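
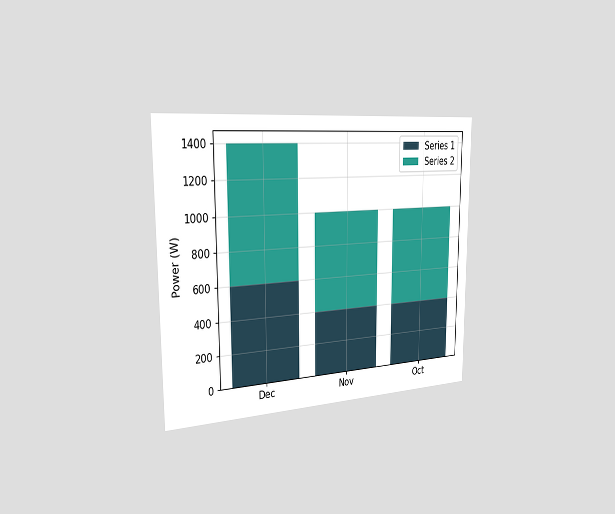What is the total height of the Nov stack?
The chart is viewed slightly from the left. The Nov stack's top reaches 1000W on the y-axis.

1000W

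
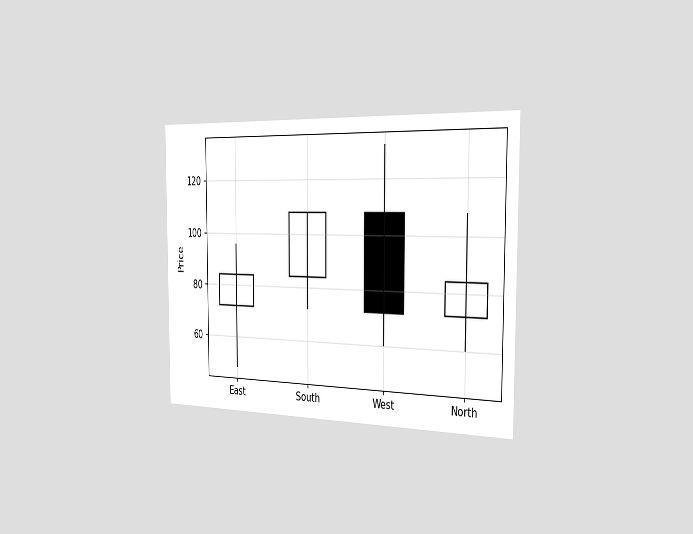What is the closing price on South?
108

The chart is viewed slightly from the right. The South candle closes at 108.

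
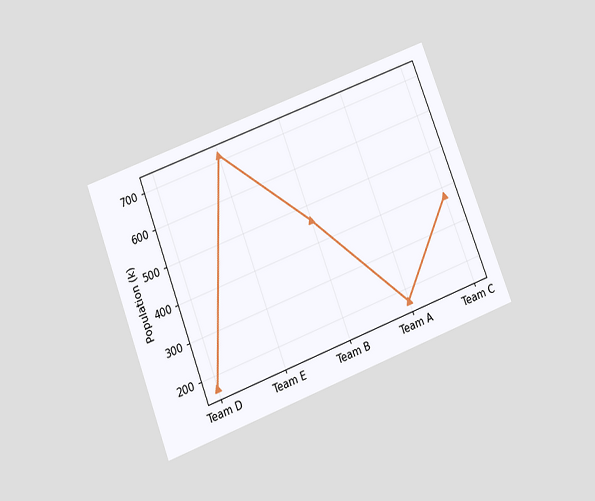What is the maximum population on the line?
The chart is tilted about 21° counter-clockwise and viewed slightly from below. The highest point is at Team E, and reading across to the y-axis gives 714k.

714k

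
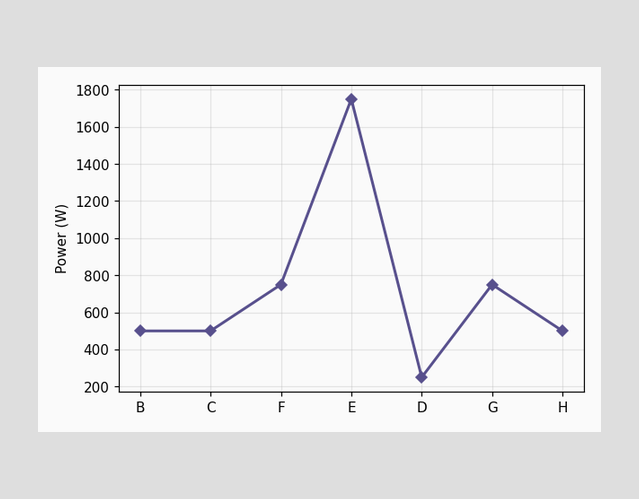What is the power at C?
At C, the line is at 500W.

500W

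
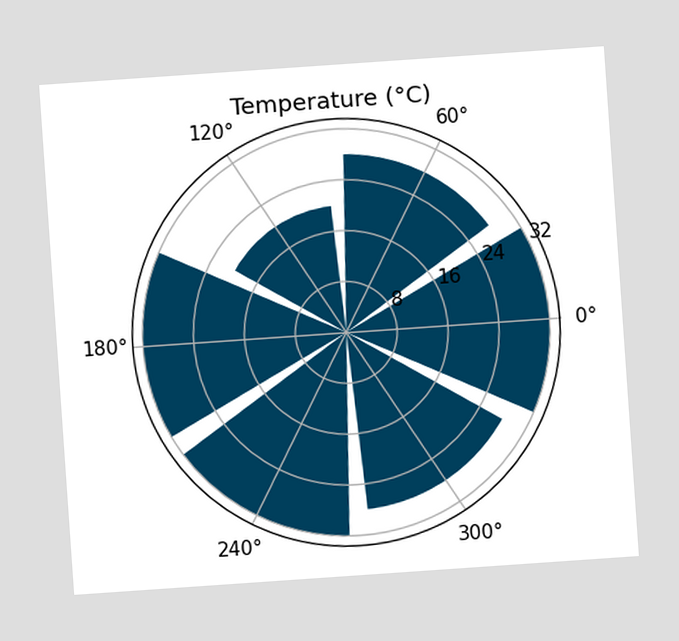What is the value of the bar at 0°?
32°C

The chart is tilted about 4° counter-clockwise. The bar at 0° reaches 32°C on the radial axis.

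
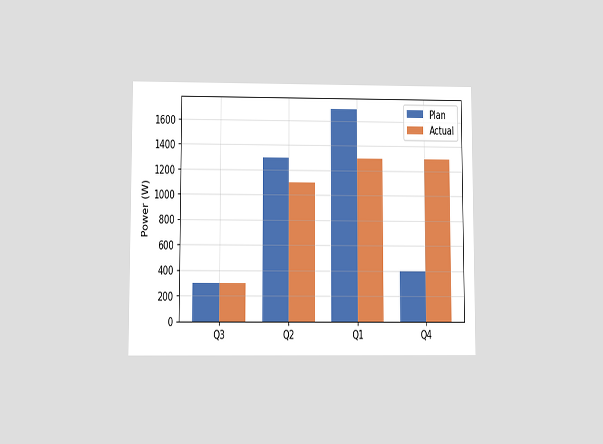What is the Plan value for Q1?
1700W

The chart is viewed at a slight angle. The Plan bar at Q1 reaches 1700W on the y-axis.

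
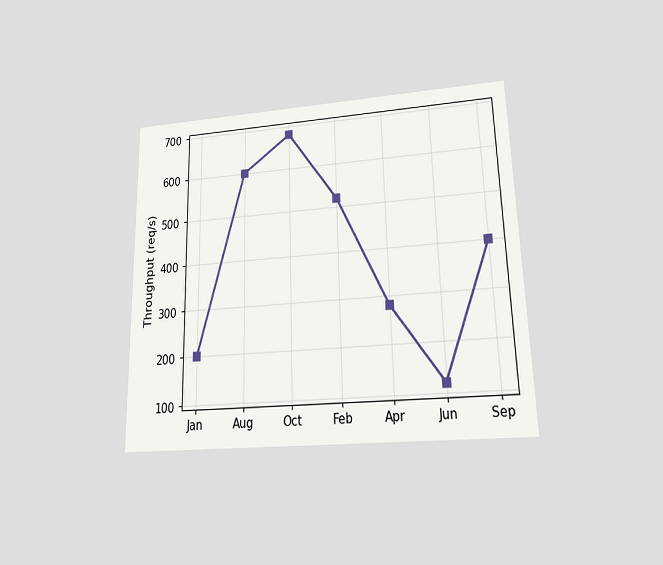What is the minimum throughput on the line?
The chart is viewed slightly from below. The lowest point is at Jun, and reading across to the y-axis gives 120req/s.

120req/s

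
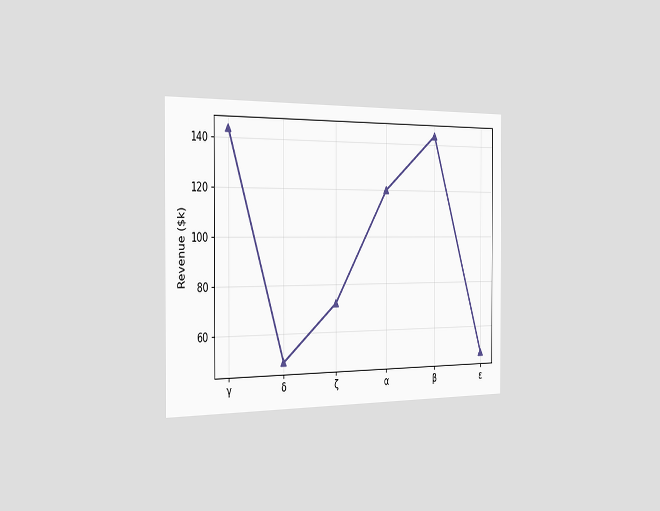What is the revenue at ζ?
The chart is viewed slightly from the left. At ζ, the line is at $72k.

$72k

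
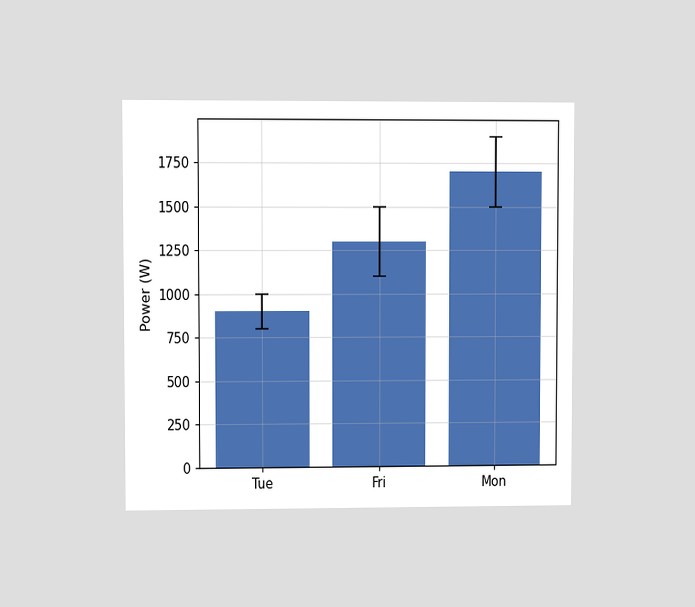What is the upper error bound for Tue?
The chart is viewed at a slight angle. The Tue bar's upper whisker reaches 1000W.

1000W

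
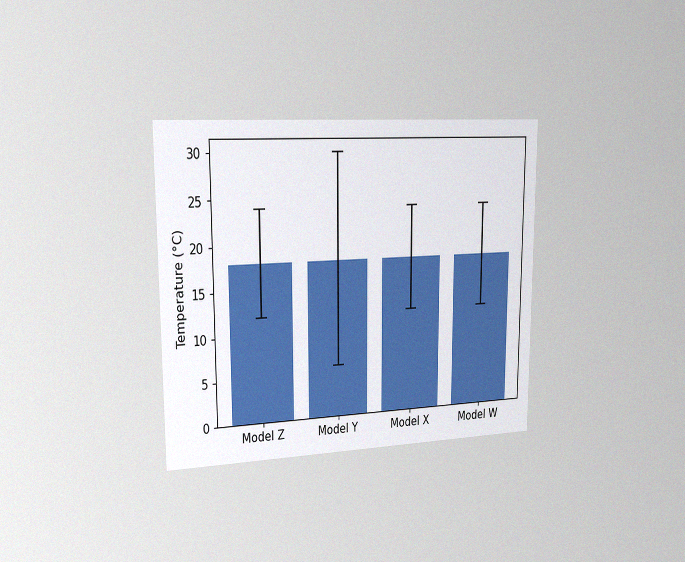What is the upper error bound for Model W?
24°C

The chart is viewed slightly from the left, with some photo noise. The Model W bar's upper whisker reaches 24°C.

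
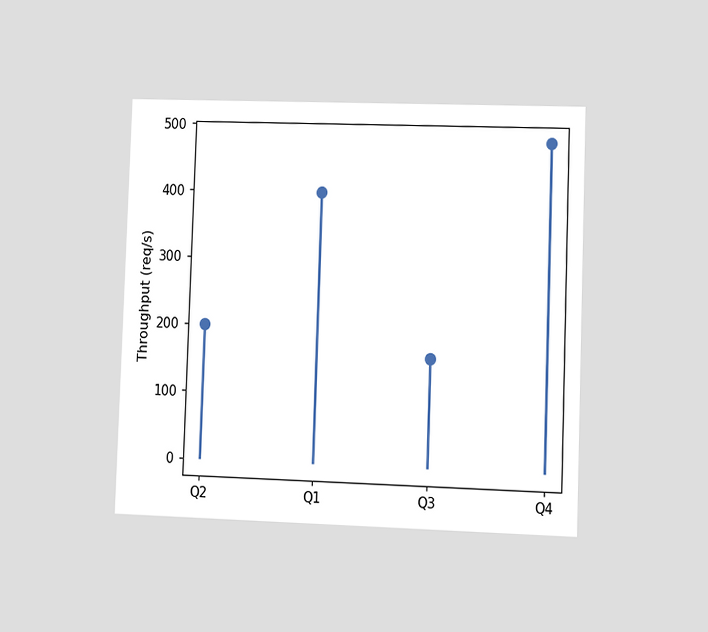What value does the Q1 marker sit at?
The chart is tilted about 2° clockwise and viewed at a slight angle. The Q1 marker sits at 400req/s.

400req/s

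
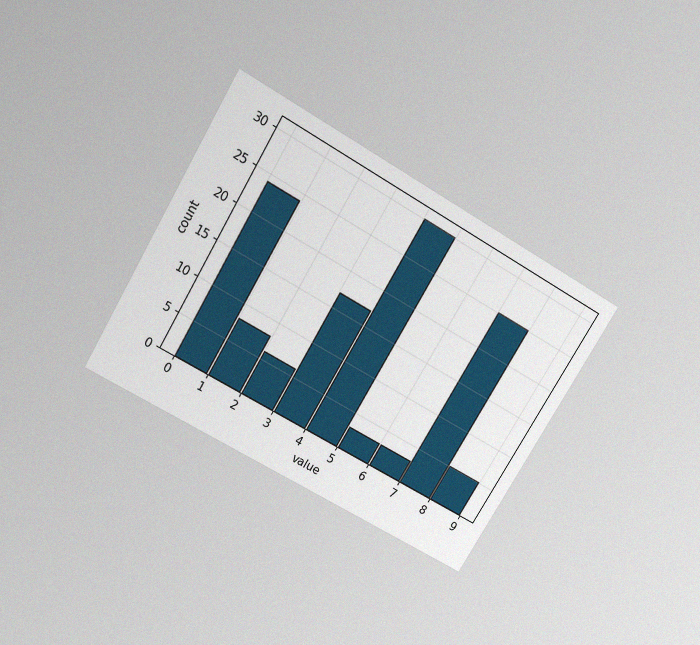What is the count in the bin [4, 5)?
The chart is tilted about 31° clockwise and viewed slightly from above, with some photo noise. The [4, 5) bin has height 30.

30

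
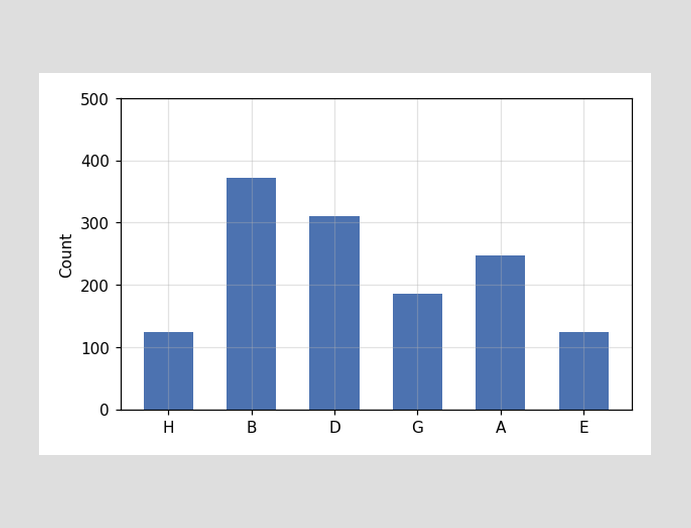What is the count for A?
248

Reading along the chart's y-axis, the A bar reaches 248.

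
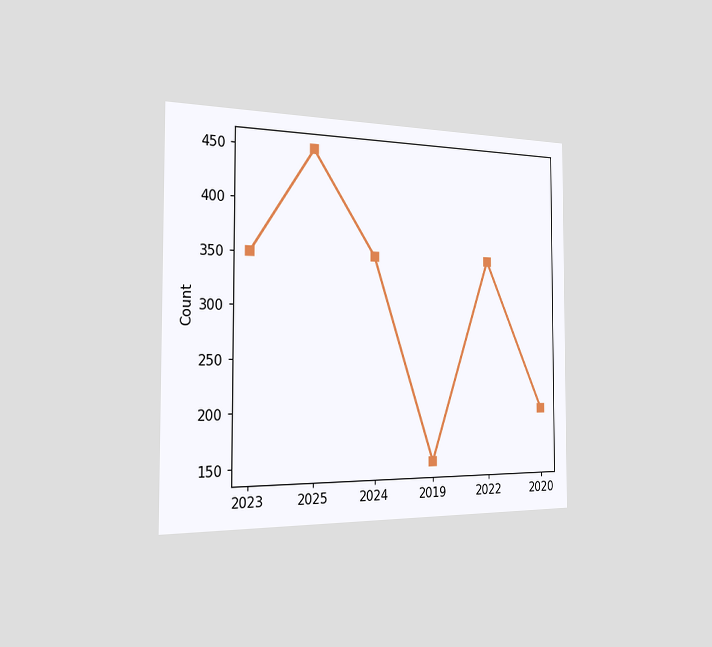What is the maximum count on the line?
The chart is viewed slightly from the left. The highest point is at 2025, and reading across to the y-axis gives 450.

450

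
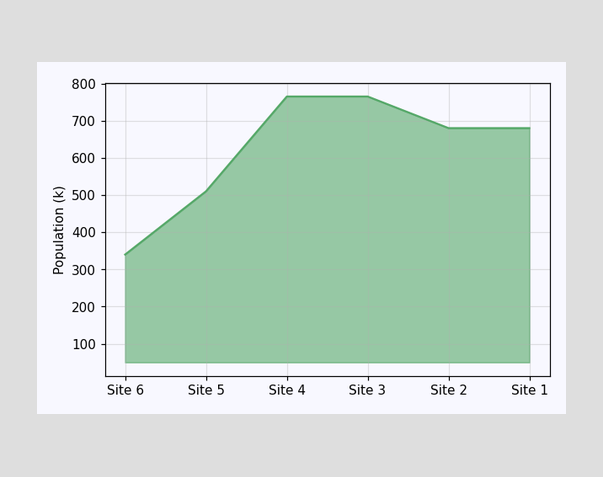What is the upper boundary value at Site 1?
680k

At Site 1 the upper boundary is at 680k.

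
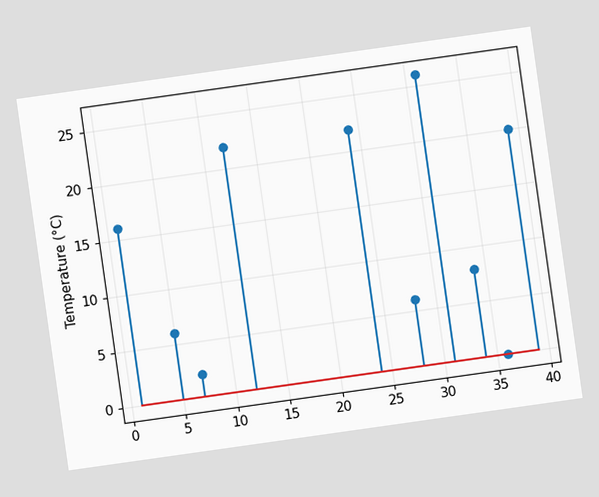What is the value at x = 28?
The chart is tilted about 8° counter-clockwise. The stem at x=28 reaches 6°C.

6°C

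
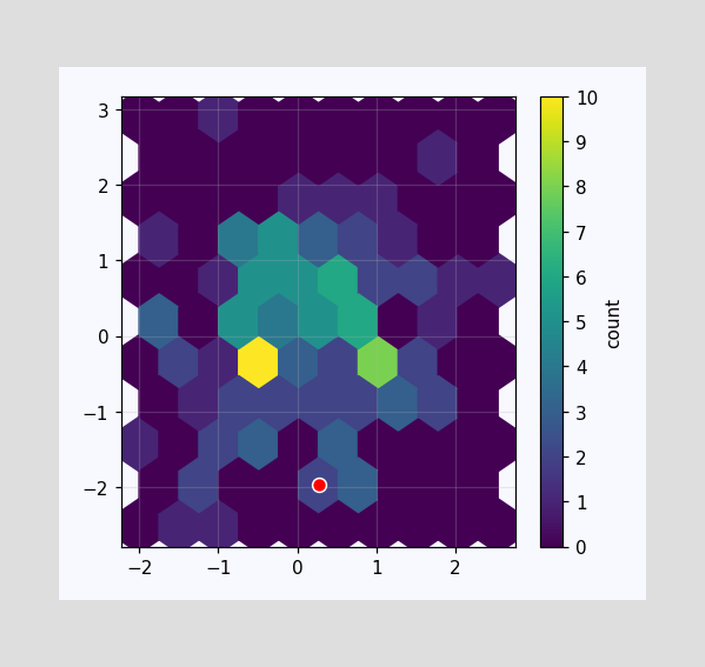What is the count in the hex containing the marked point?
The marked hex reads 2 on the colorbar.

2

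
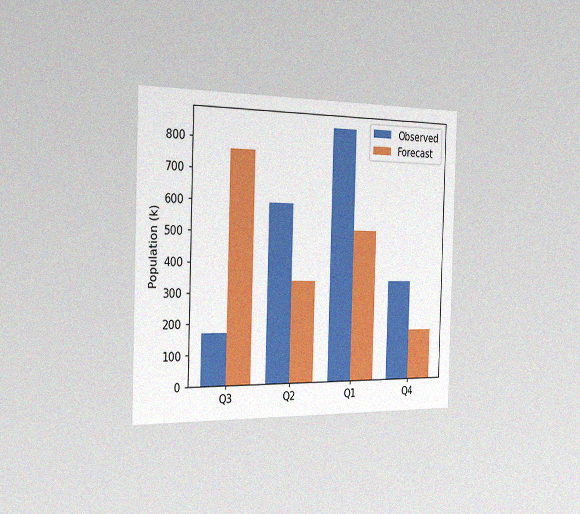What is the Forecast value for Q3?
The chart is viewed slightly from the left, with some photo noise. The Forecast bar at Q3 reaches 765k on the y-axis.

765k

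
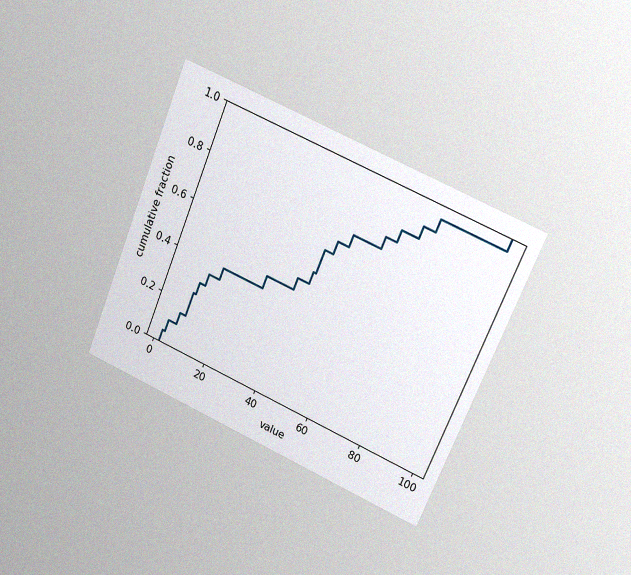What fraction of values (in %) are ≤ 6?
15%

The chart is tilted about 23° clockwise and viewed at a slight angle, with some photo noise. At x=6 the ECDF step is at 15%.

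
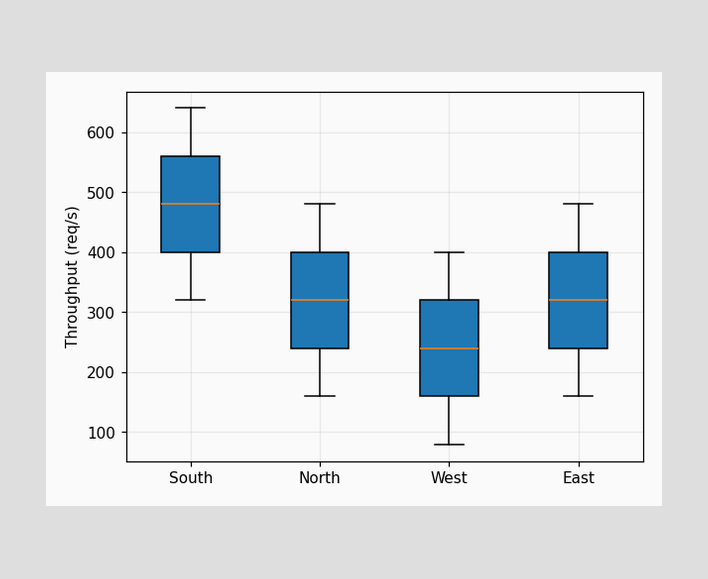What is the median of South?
480req/s

The median line in the South box sits at 480req/s.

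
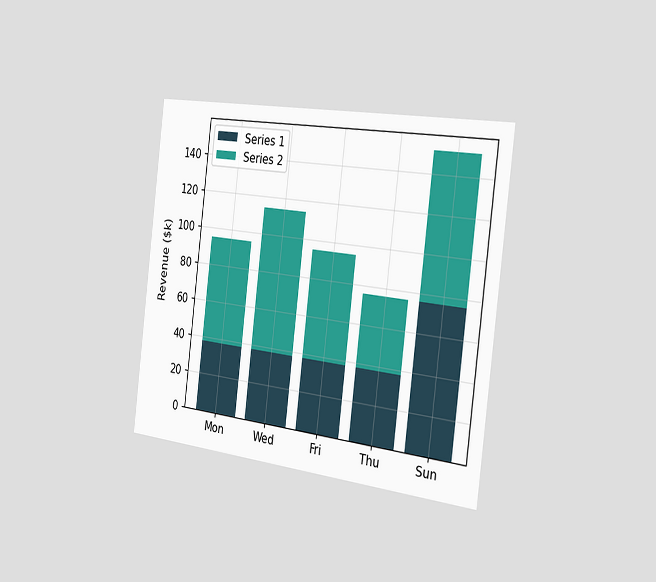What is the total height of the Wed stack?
The chart is tilted about 7° clockwise and viewed slightly from the right. The Wed stack's top reaches $114k on the y-axis.

$114k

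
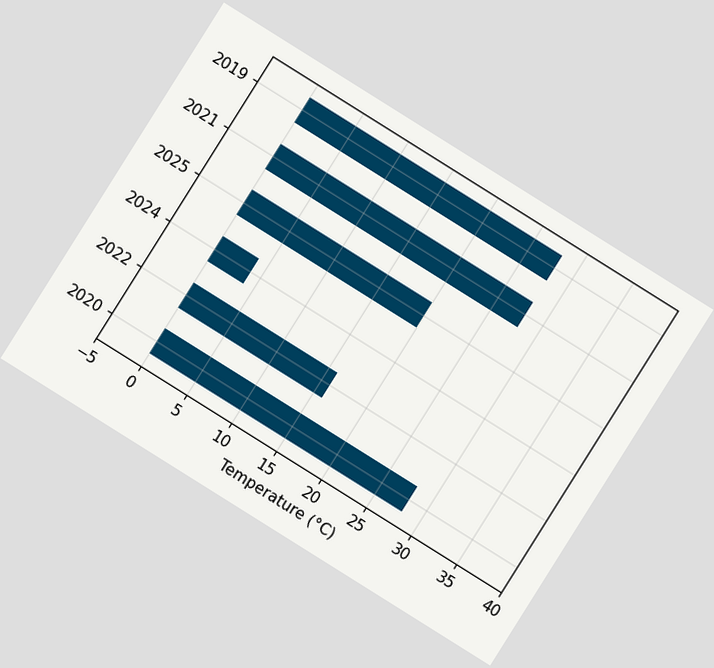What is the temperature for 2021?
28°C

The chart is tilted about 32° clockwise. Reading along the chart's x-axis, the 2021 bar reaches 28°C.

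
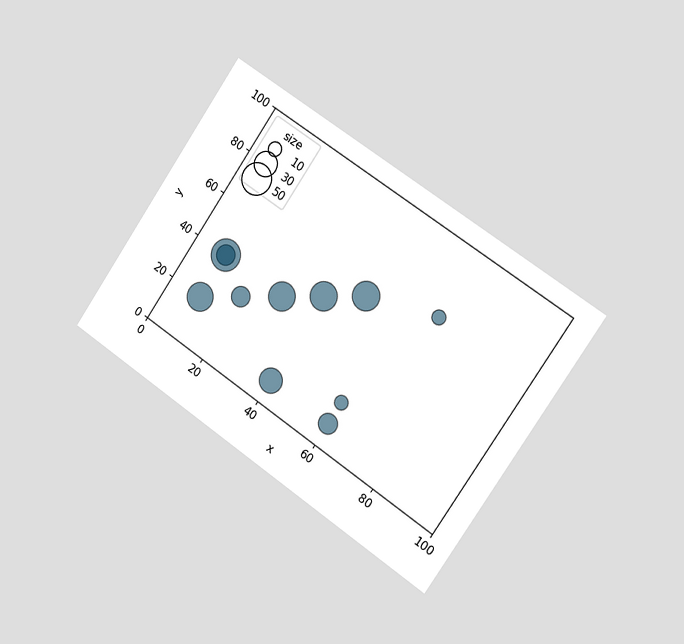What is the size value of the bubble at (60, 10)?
20

The chart is tilted about 34° clockwise and viewed slightly from the right. Matching the bubble at (60, 10) against the size legend gives 20.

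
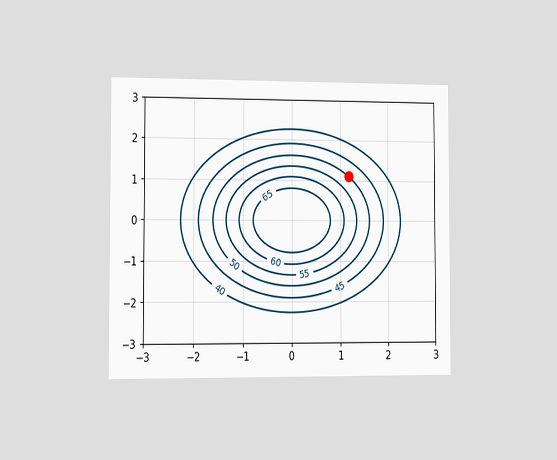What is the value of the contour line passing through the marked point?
The chart is viewed slightly from the left. The marked point sits on the contour labelled 50.

50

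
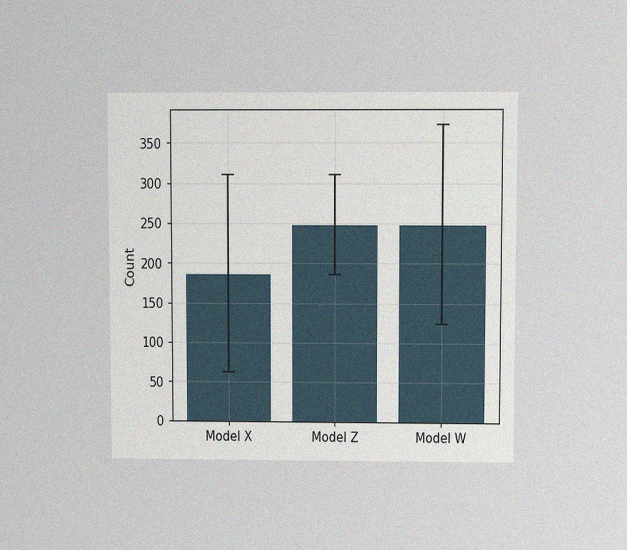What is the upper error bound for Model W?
372

The chart is viewed slightly from above, with some photo noise. The Model W bar's upper whisker reaches 372.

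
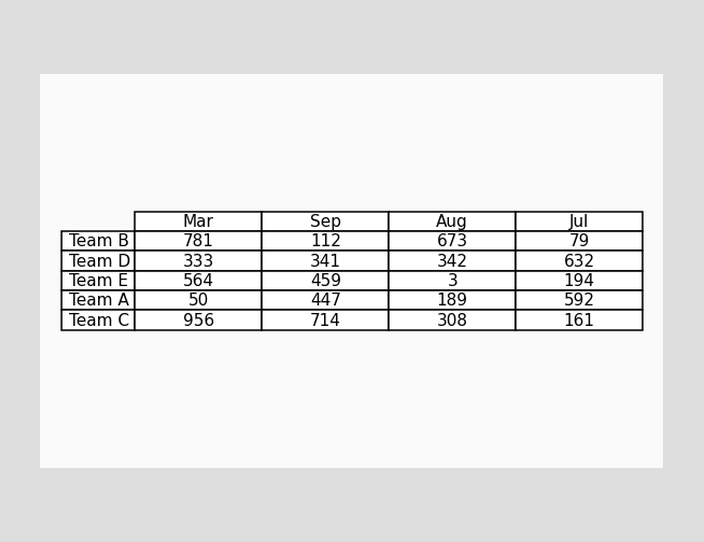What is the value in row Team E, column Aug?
The (Team E, Aug) cell reads 3.

3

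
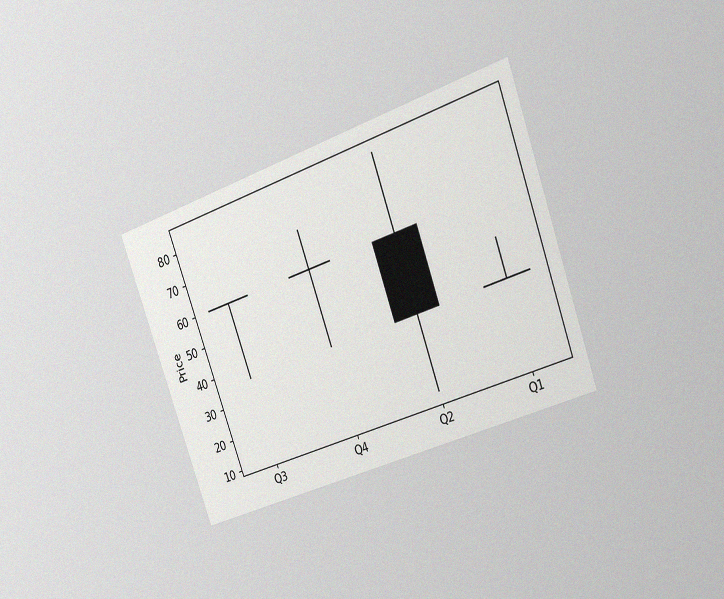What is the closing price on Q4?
60

The chart is tilted about 20° counter-clockwise and viewed slightly from the right, with some photo noise. The Q4 candle closes at 60.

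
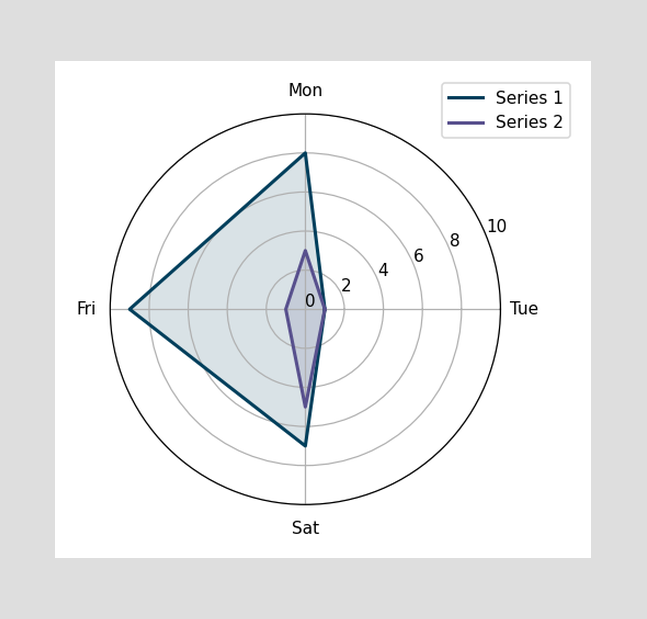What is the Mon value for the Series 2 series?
On the Mon axis, Series 2 reaches 3.

3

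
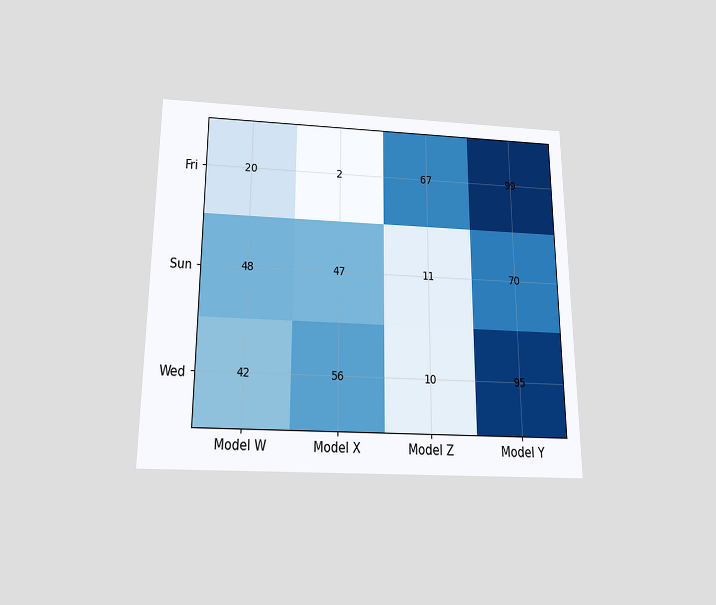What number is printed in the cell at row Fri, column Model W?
20

The chart is viewed slightly from below. The (Fri, Model W) cell reads 20.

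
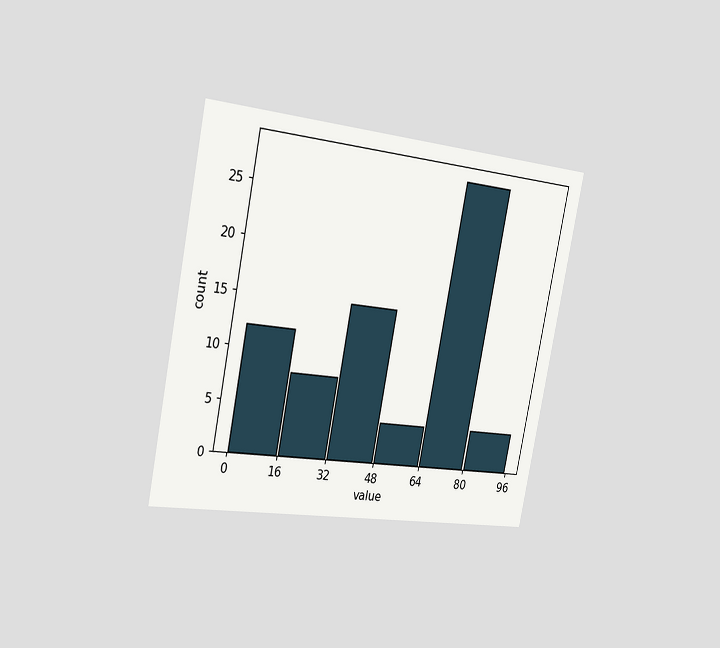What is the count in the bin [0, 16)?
12

The chart is tilted about 11° clockwise and viewed slightly from the left. The [0, 16) bin has height 12.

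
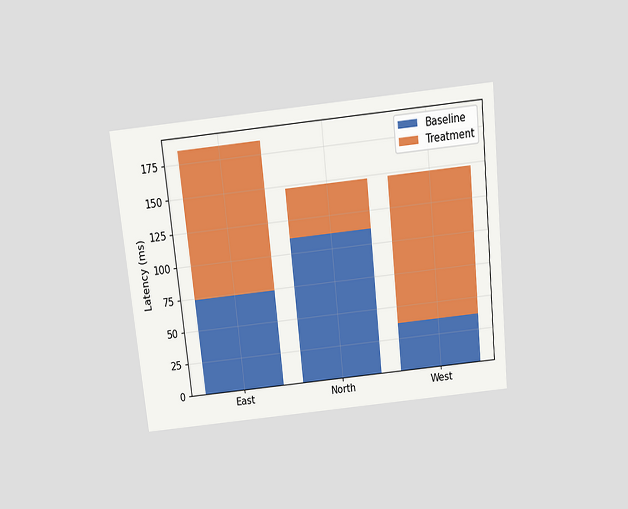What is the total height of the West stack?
The chart is tilted about 6° counter-clockwise and viewed slightly from above. The West stack's top reaches 148ms on the y-axis.

148ms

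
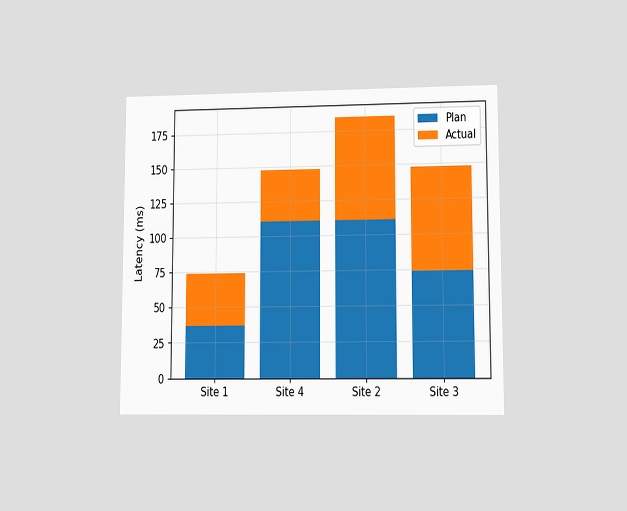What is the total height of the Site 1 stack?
The chart is viewed at a slight angle. The Site 1 stack's top reaches 74ms on the y-axis.

74ms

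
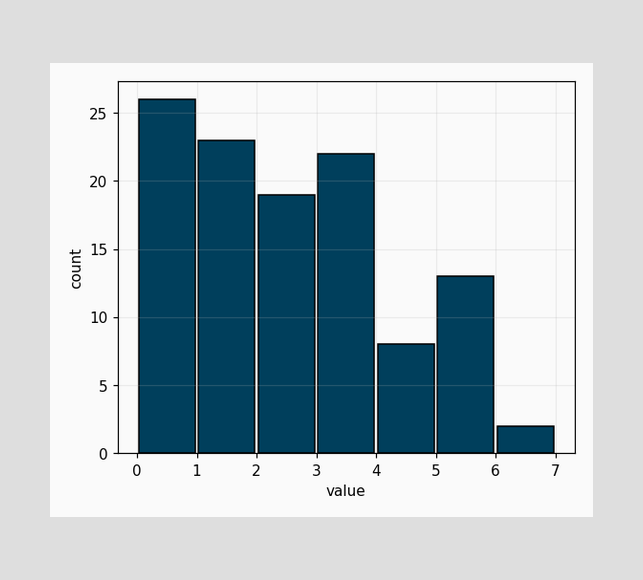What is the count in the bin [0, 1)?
26

The [0, 1) bin has height 26.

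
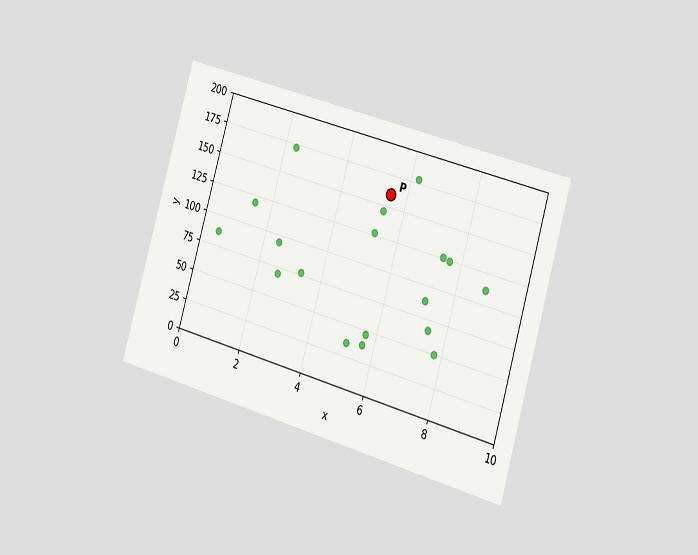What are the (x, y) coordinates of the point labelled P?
(5.5, 160)

The chart is tilted about 16° clockwise and viewed slightly from the right. Following the gridlines from P to each axis, P sits at (5.5, 160).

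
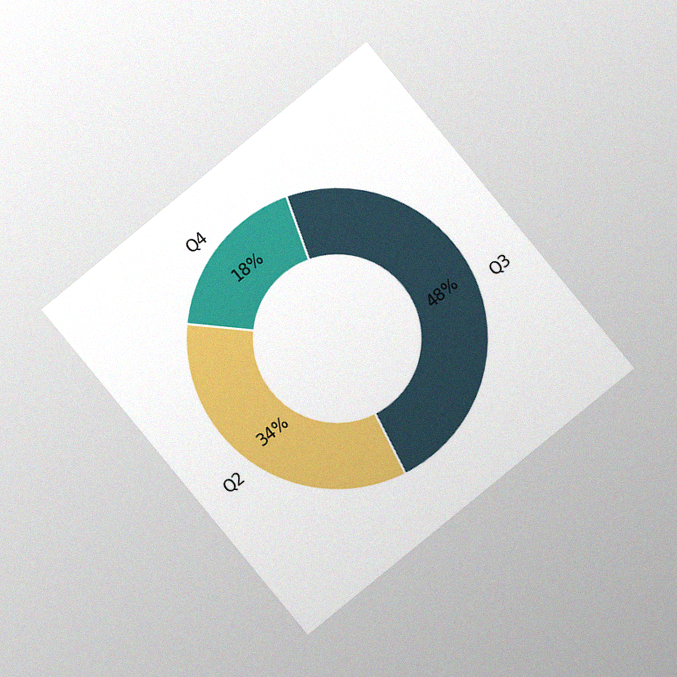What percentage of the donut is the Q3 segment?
The chart is tilted about 39° counter-clockwise and viewed at a slight angle, with some photo noise. The Q3 segment takes up 48% of the ring.

48%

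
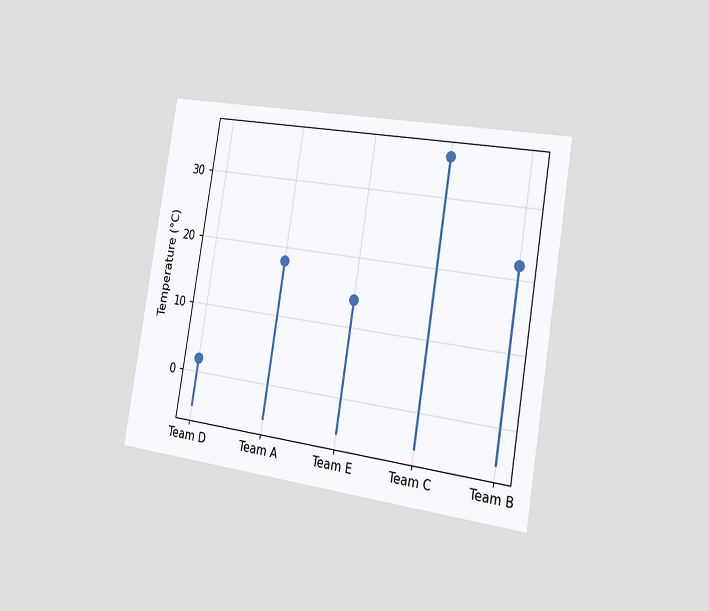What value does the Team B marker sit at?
22°C

The chart is tilted about 9° clockwise and viewed slightly from the right. The Team B marker sits at 22°C.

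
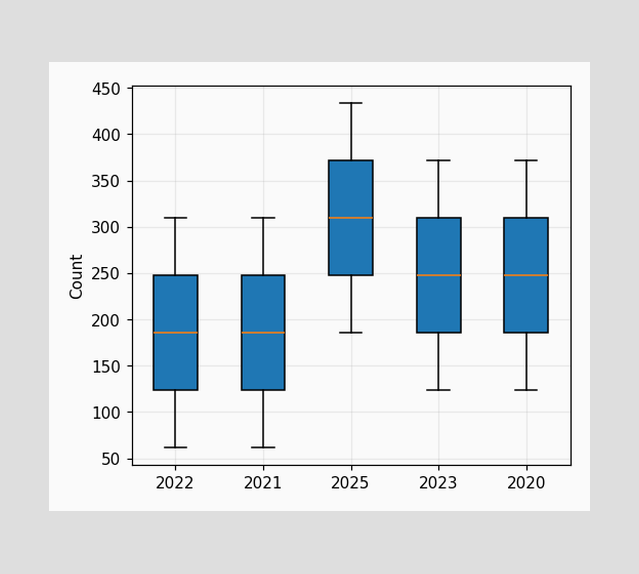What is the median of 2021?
186

The median line in the 2021 box sits at 186.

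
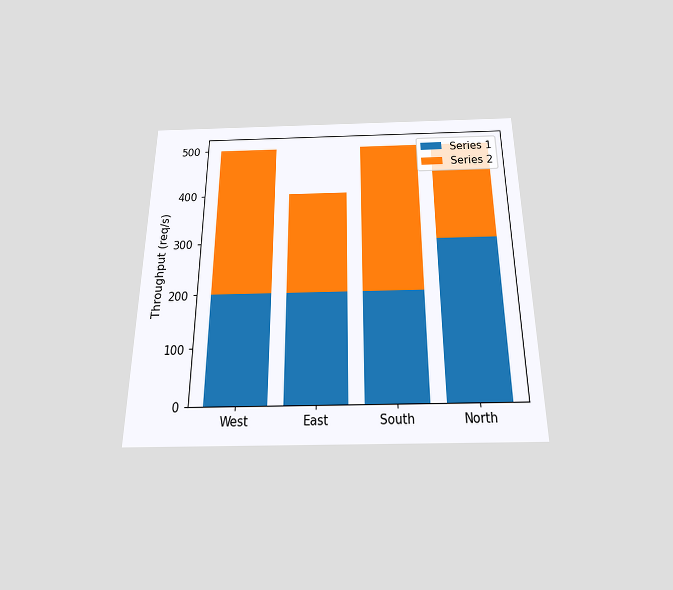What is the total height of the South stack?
The chart is viewed slightly from below. The South stack's top reaches 500req/s on the y-axis.

500req/s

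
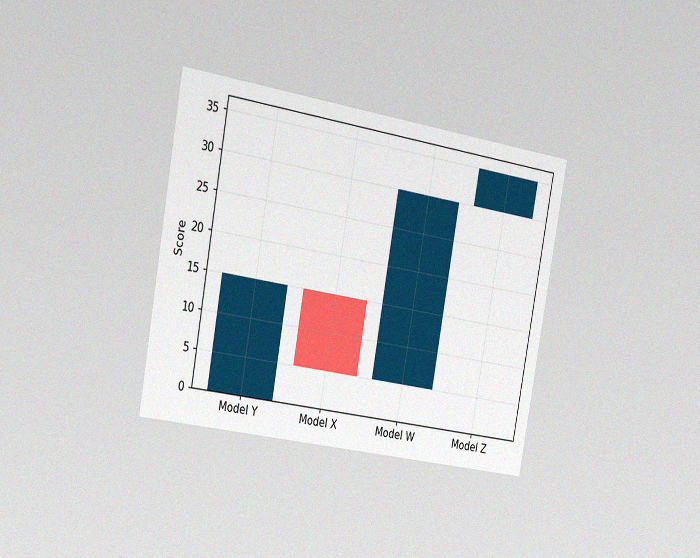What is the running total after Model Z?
The chart is tilted about 10° clockwise and viewed slightly from the left, with some photo noise. After Model Z the running total reaches 35.

35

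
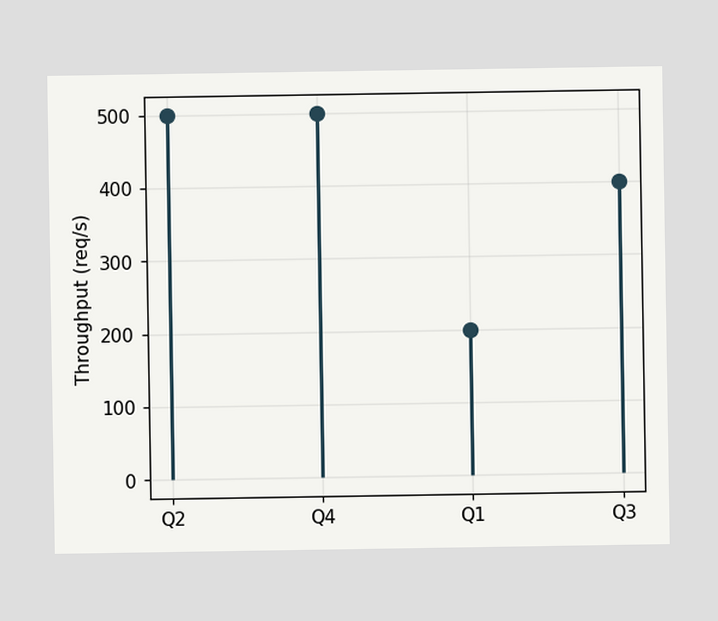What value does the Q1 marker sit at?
The Q1 marker sits at 200req/s.

200req/s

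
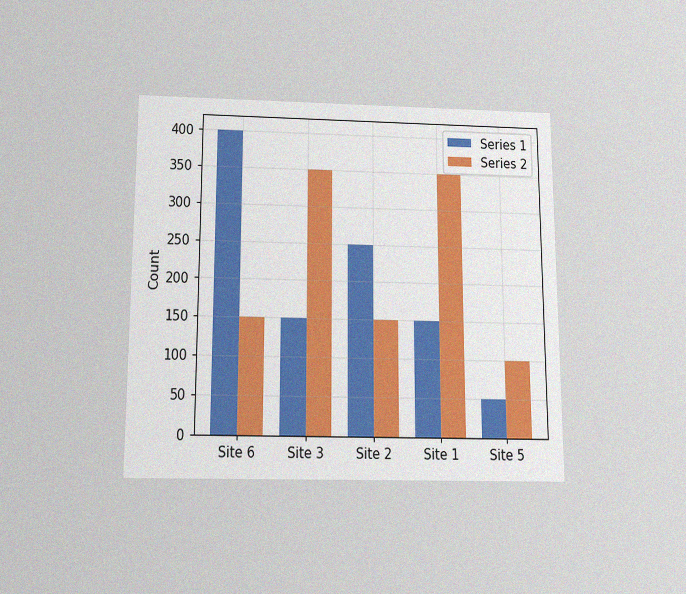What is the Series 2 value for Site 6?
150

The chart is viewed slightly from below, with some photo noise. The Series 2 bar at Site 6 reaches 150 on the y-axis.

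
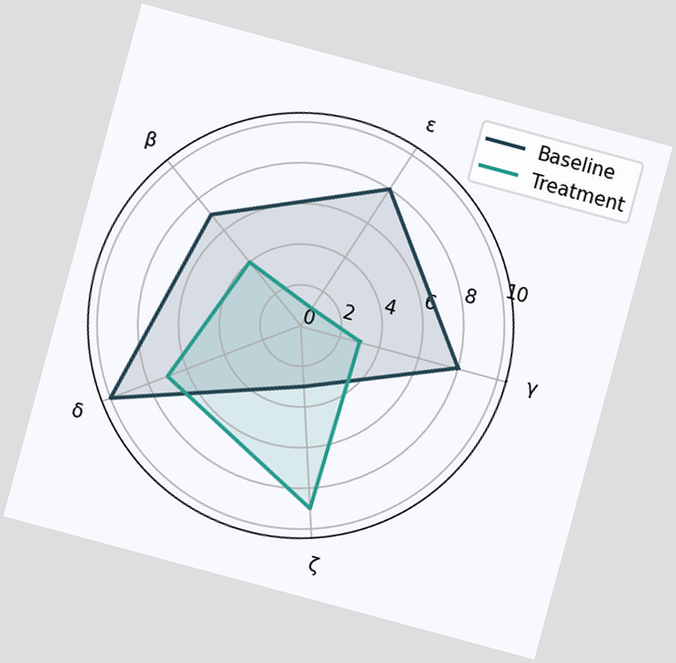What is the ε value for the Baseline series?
The chart is tilted about 15° clockwise. On the ε axis, Baseline reaches 8.

8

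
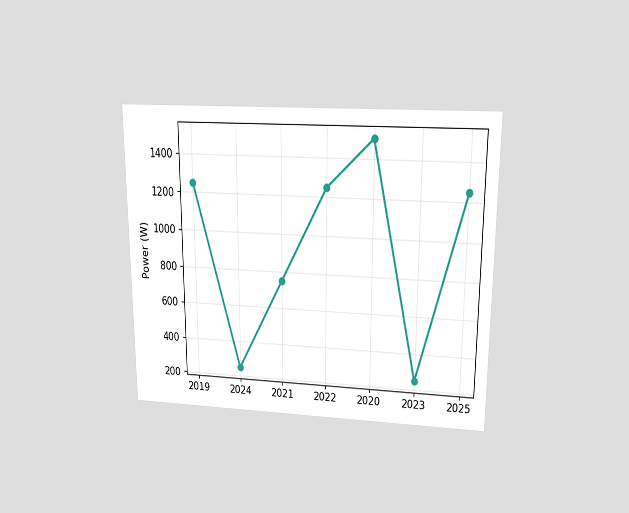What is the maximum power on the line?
The chart is viewed slightly from above. The highest point is at 2020, and reading across to the y-axis gives 1500W.

1500W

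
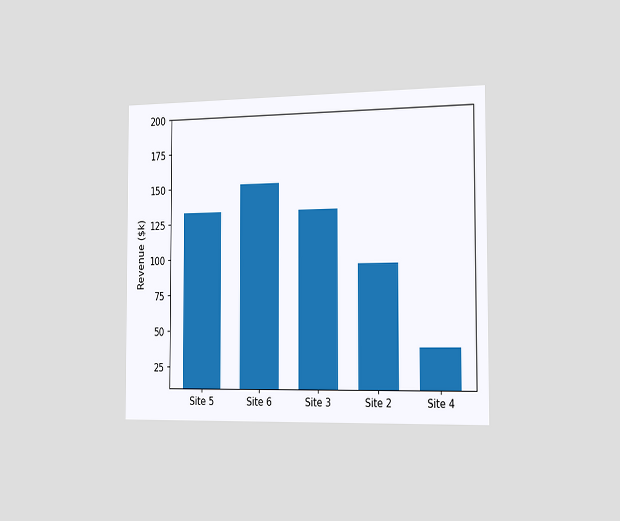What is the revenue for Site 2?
The chart is viewed slightly from the right. Reading along the chart's y-axis, the Site 2 bar reaches $95k.

$95k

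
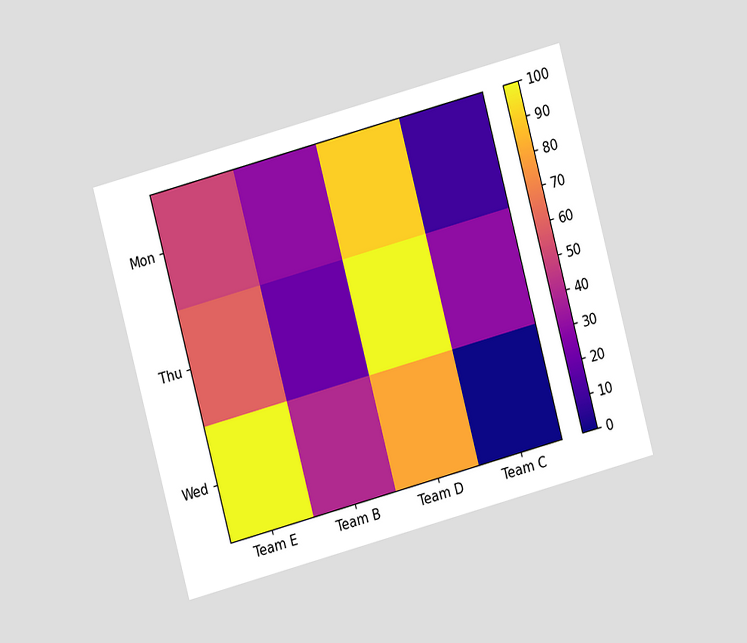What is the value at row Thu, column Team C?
The chart is tilted about 15° counter-clockwise and viewed at a slight angle. Matching cell (Thu, Team C) against the colorbar gives 30.

30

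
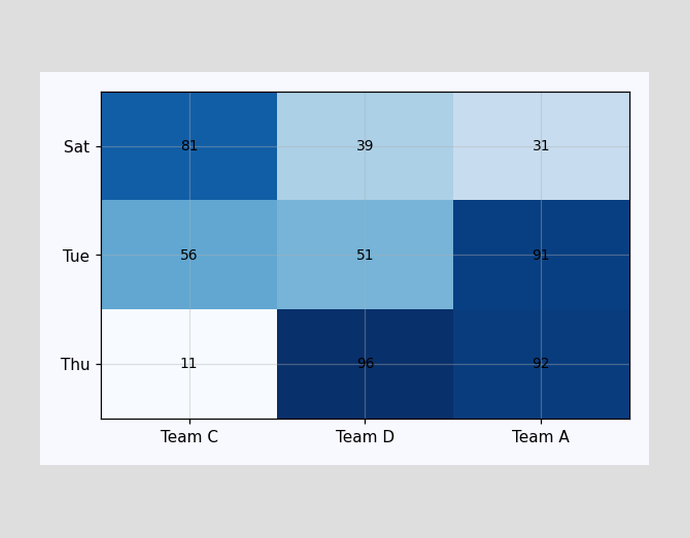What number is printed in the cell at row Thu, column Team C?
The (Thu, Team C) cell reads 11.

11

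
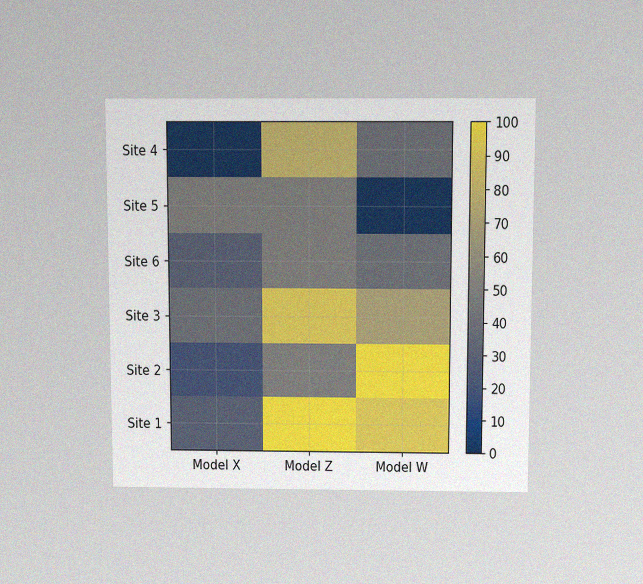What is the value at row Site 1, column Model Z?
The chart is viewed slightly from above, with some photo noise. Matching cell (Site 1, Model Z) against the colorbar gives 100.

100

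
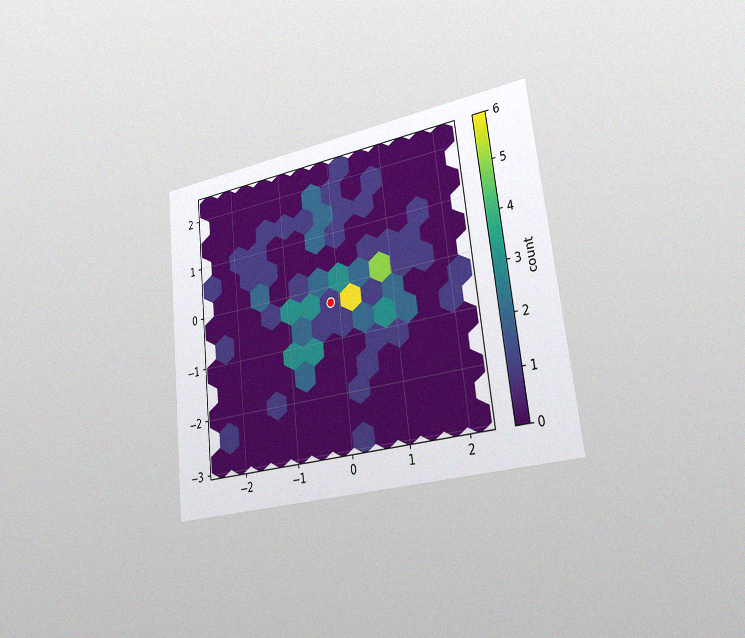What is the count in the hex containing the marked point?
The chart is tilted about 6° counter-clockwise and viewed slightly from the right, with some photo noise. The marked hex reads 1 on the colorbar.

1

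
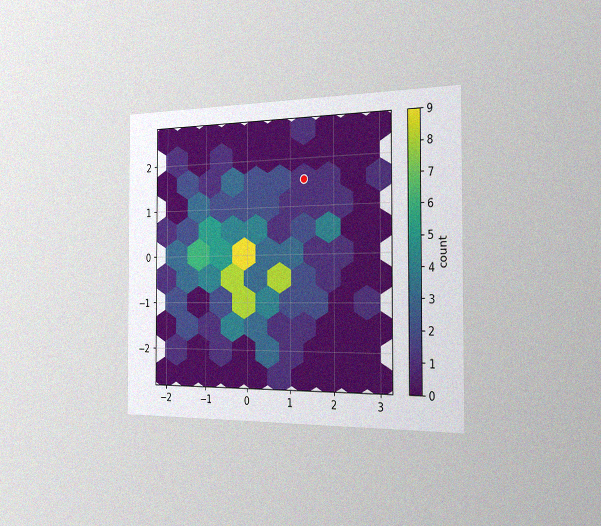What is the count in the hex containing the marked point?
The chart is viewed slightly from the right, with some photo noise. The marked hex reads 1 on the colorbar.

1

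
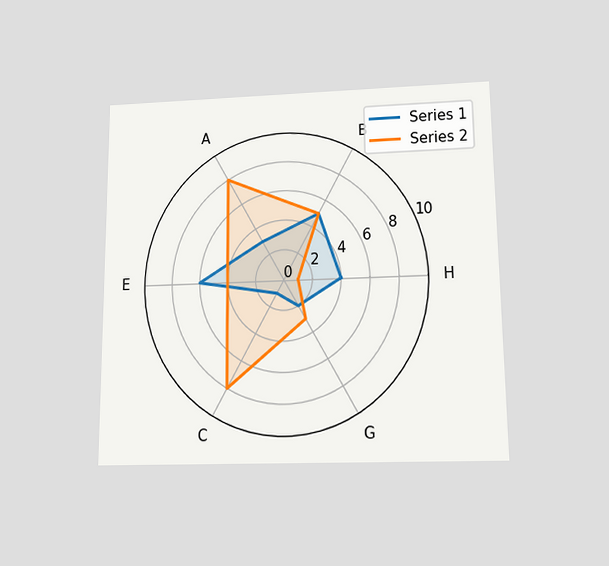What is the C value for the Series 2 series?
8

The chart is viewed slightly from below. On the C axis, Series 2 reaches 8.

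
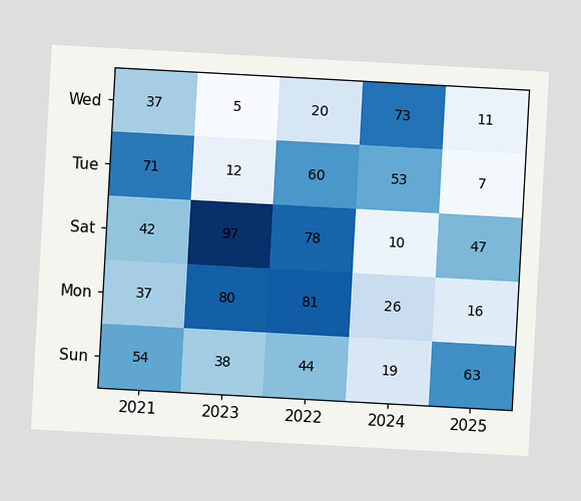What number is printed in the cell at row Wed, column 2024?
73

The chart is tilted about 3° clockwise. The (Wed, 2024) cell reads 73.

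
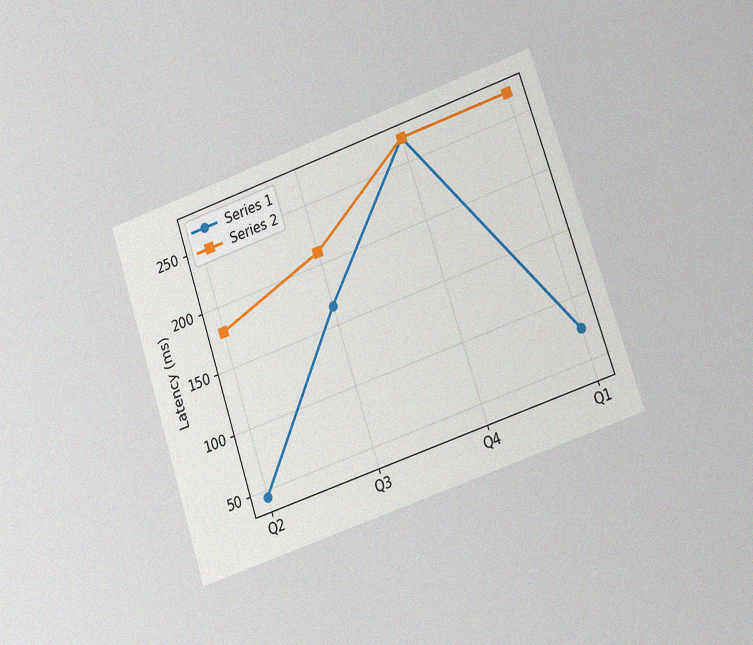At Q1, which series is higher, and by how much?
Series 2, by 195ms

The chart is tilted about 18° counter-clockwise and viewed at a slight angle, with some photo noise. At Q1, Series 2 sits above the other line by 195ms.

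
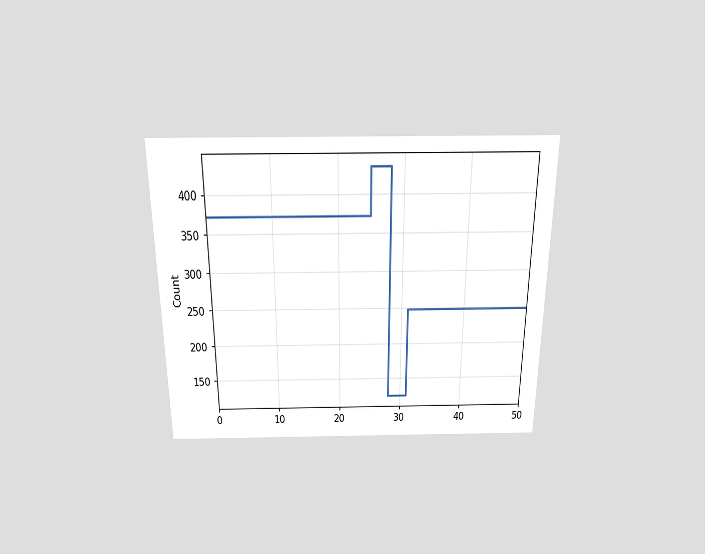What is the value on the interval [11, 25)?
The chart is viewed slightly from above. On [11, 25) the step sits at 372.

372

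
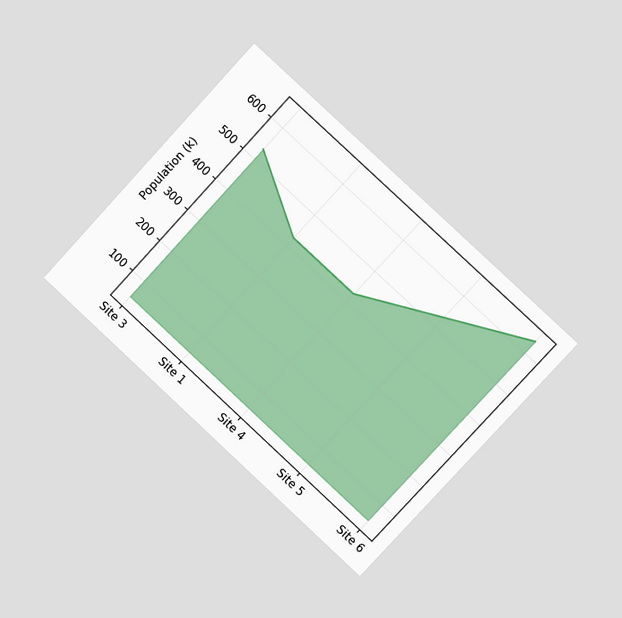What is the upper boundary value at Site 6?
The chart is tilted about 43° clockwise and viewed slightly from the right. At Site 6 the upper boundary is at 636k.

636k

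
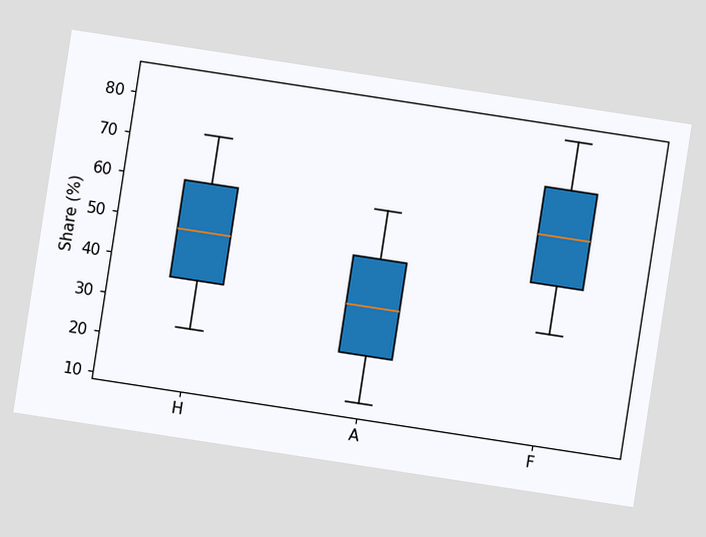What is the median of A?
36%

The chart is tilted about 9° clockwise. The median line in the A box sits at 36%.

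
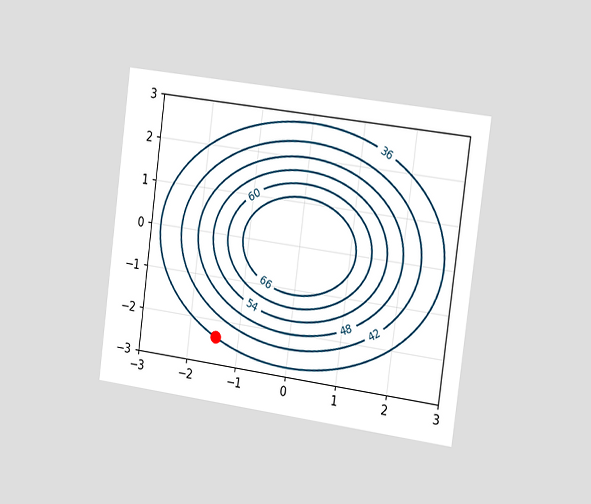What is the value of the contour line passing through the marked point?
36

The chart is tilted about 7° clockwise and viewed slightly from the right. The marked point sits on the contour labelled 36.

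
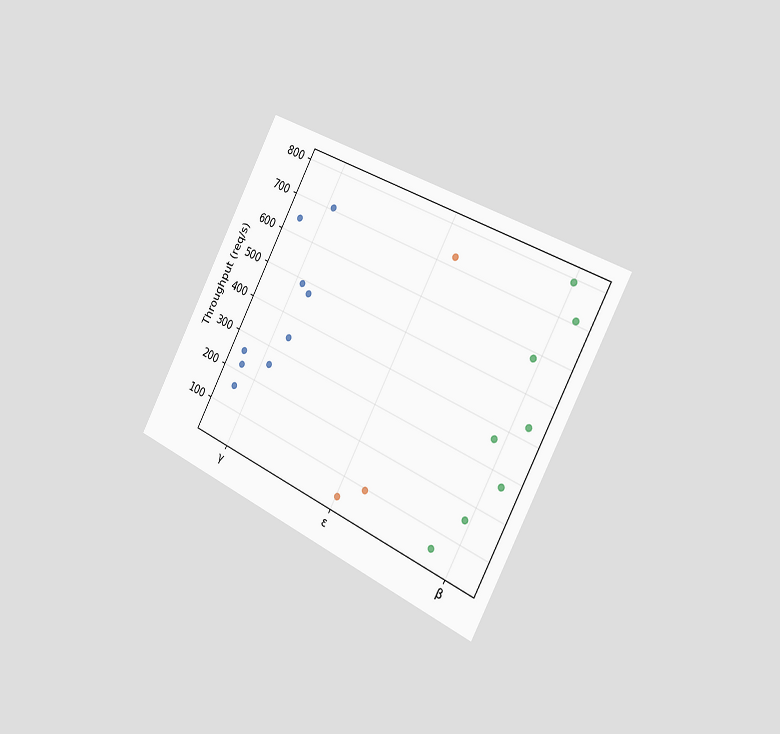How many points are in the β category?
The chart is tilted about 28° clockwise and viewed slightly from the right. Counting the markers in the β column gives 8.

8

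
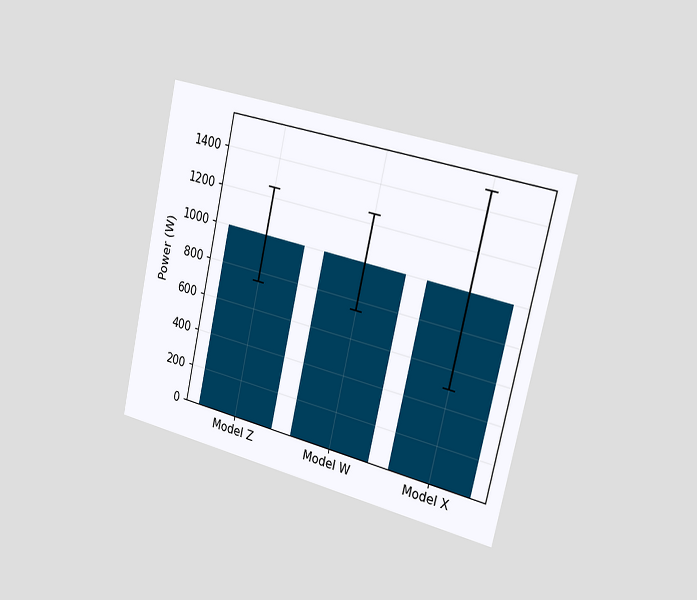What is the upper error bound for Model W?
1250W

The chart is tilted about 13° clockwise and viewed slightly from the right. The Model W bar's upper whisker reaches 1250W.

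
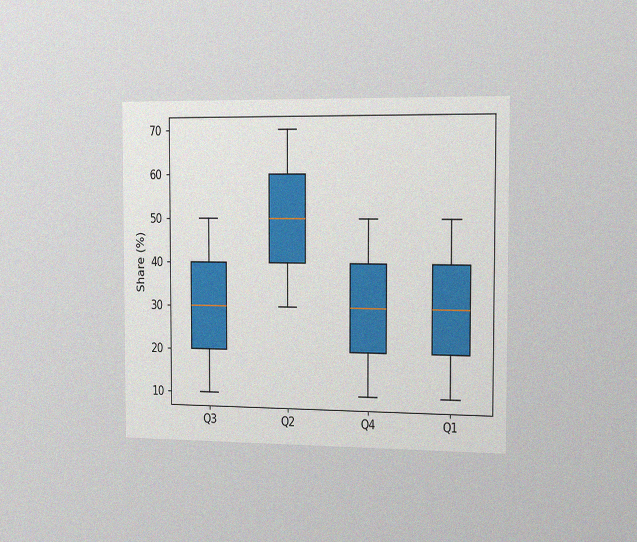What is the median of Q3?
The chart is viewed slightly from the right, with some photo noise. The median line in the Q3 box sits at 30%.

30%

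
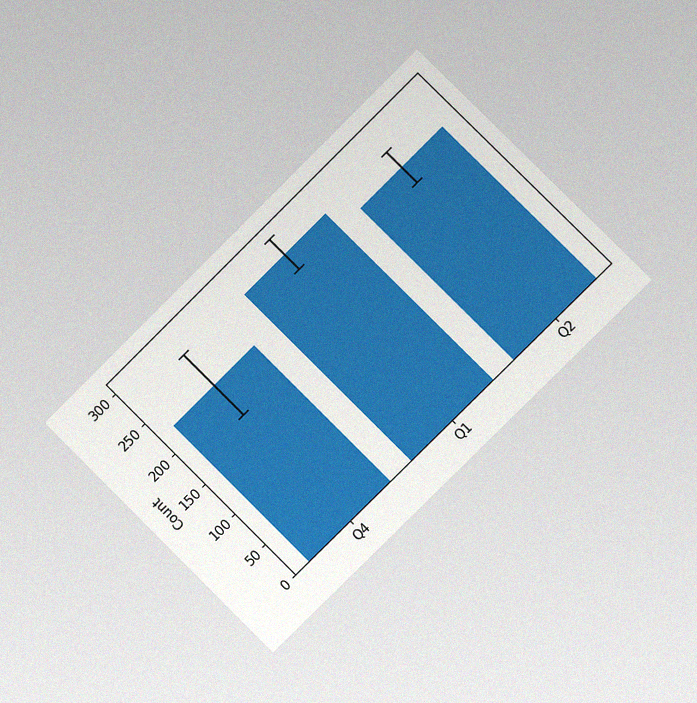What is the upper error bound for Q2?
275

The chart is tilted about 45° counter-clockwise and viewed slightly from the right, with some photo noise. The Q2 bar's upper whisker reaches 275.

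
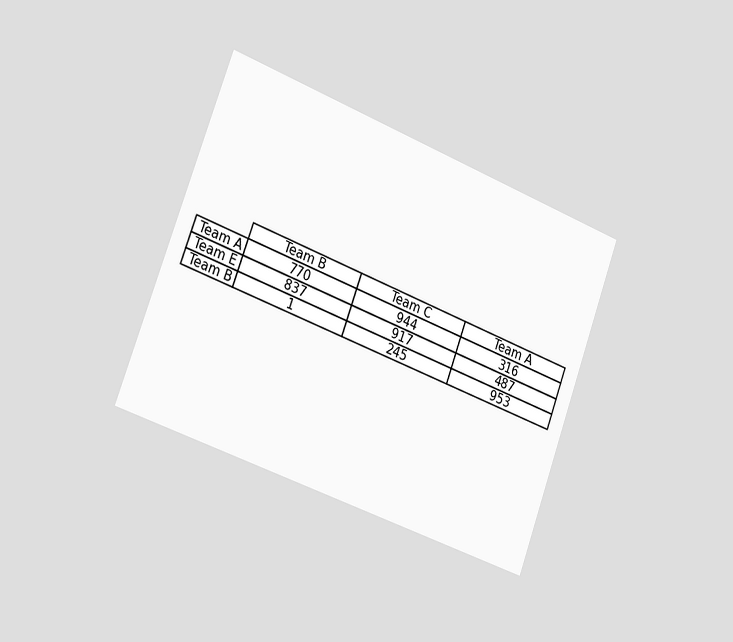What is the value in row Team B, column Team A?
953

The chart is tilted about 20° clockwise and viewed slightly from the left. The (Team B, Team A) cell reads 953.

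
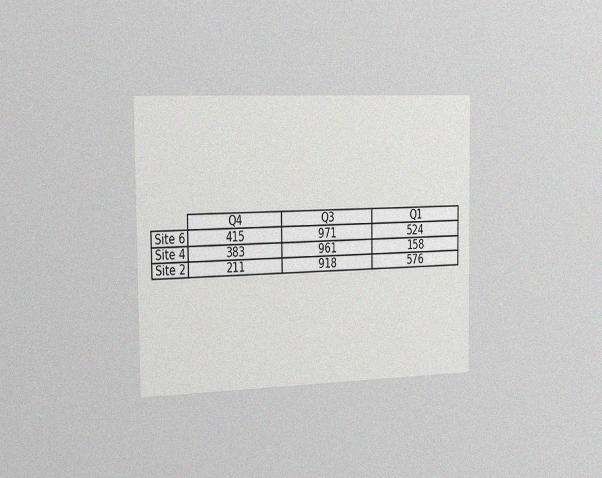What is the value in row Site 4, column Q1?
The chart is viewed slightly from the left, with some photo noise. The (Site 4, Q1) cell reads 158.

158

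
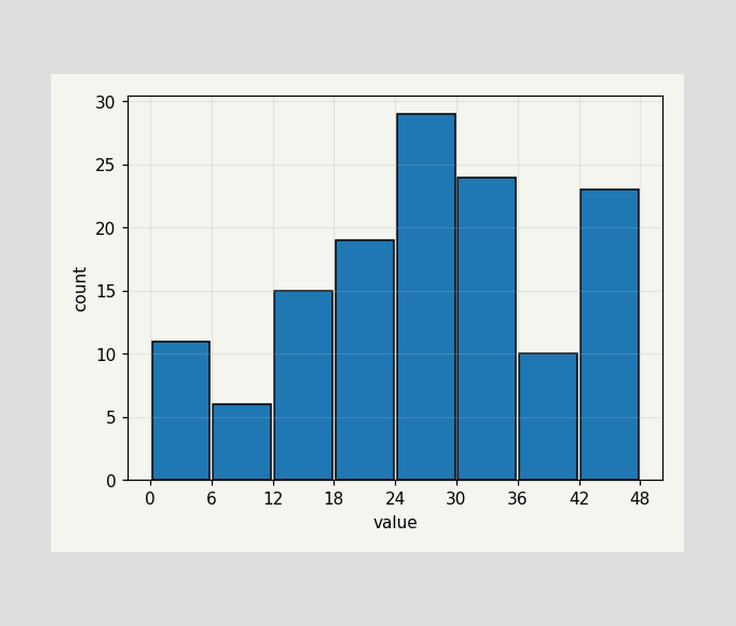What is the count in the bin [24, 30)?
The [24, 30) bin has height 29.

29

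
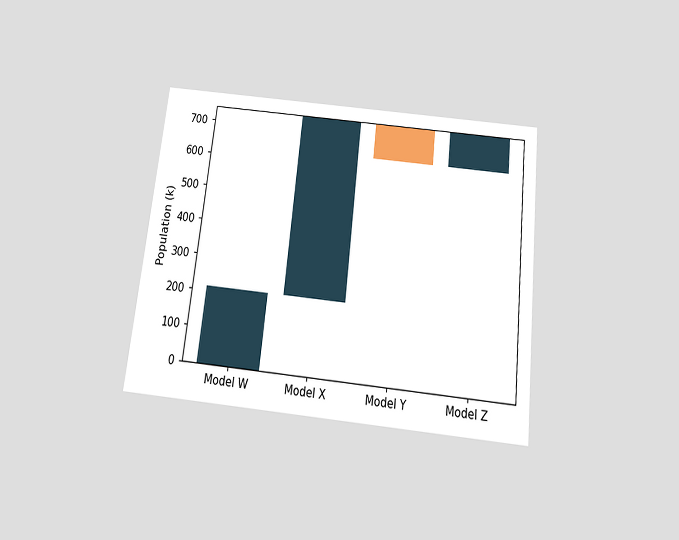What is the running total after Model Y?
636k

The chart is tilted about 6° clockwise and viewed slightly from below. After Model Y the running total reaches 636k.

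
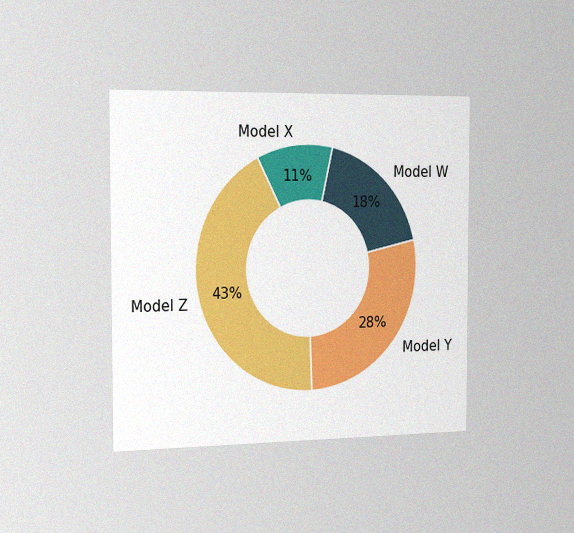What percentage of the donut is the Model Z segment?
The chart is viewed slightly from the left, with some photo noise. The Model Z segment takes up 43% of the ring.

43%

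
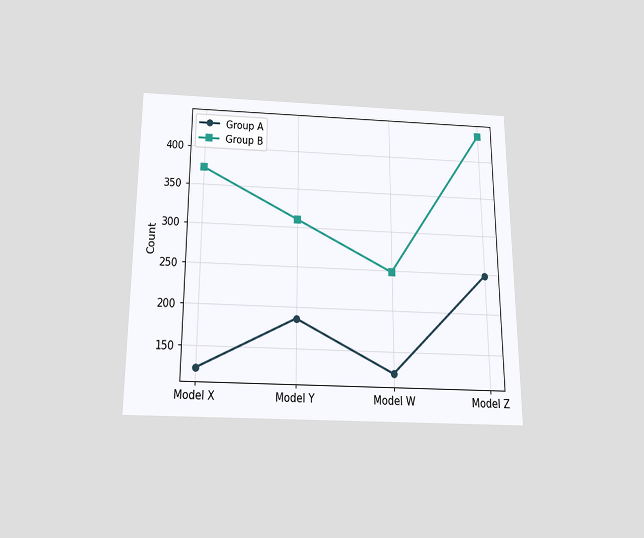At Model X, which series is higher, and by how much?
Group B, by 248

The chart is viewed slightly from below. At Model X, Group B sits above the other line by 248.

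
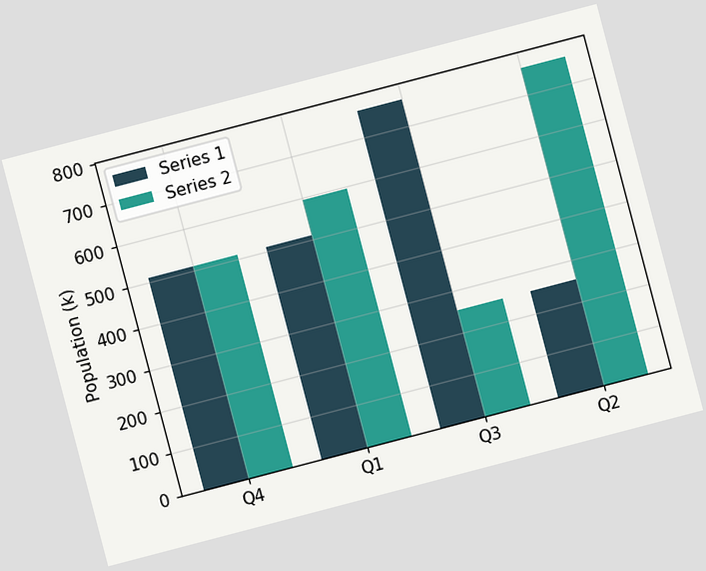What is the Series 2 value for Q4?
The chart is tilted about 15° counter-clockwise. The Series 2 bar at Q4 reaches 510k on the y-axis.

510k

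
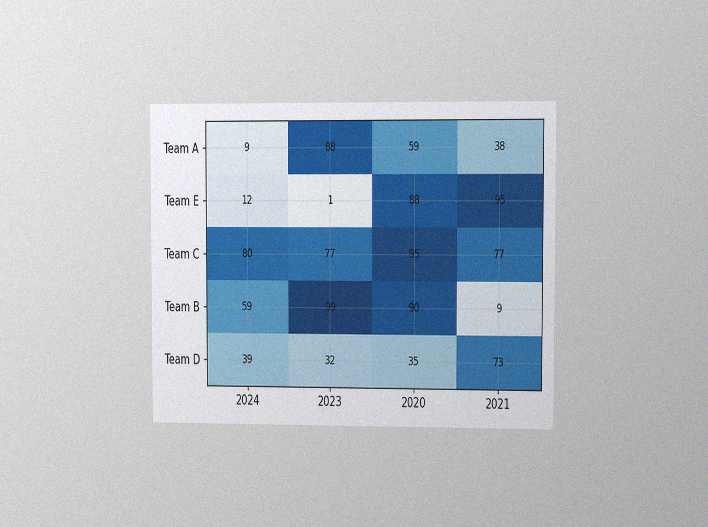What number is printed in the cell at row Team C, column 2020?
The chart is viewed slightly from the right, with some photo noise. The (Team C, 2020) cell reads 95.

95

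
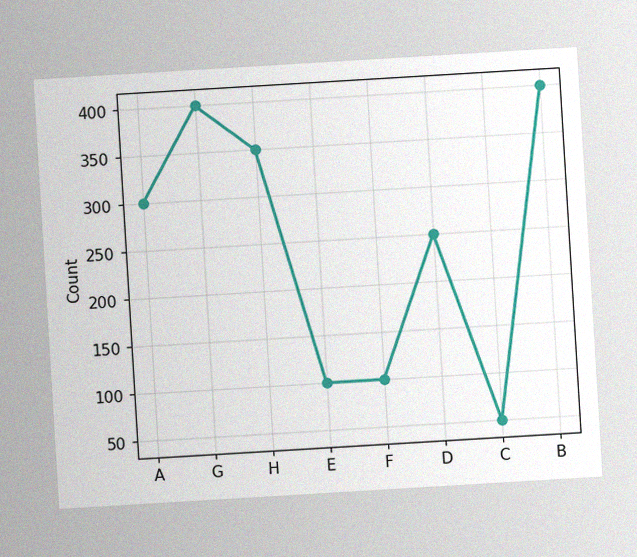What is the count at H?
350

The chart is tilted about 3° counter-clockwise, with some photo noise. At H, the line is at 350.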